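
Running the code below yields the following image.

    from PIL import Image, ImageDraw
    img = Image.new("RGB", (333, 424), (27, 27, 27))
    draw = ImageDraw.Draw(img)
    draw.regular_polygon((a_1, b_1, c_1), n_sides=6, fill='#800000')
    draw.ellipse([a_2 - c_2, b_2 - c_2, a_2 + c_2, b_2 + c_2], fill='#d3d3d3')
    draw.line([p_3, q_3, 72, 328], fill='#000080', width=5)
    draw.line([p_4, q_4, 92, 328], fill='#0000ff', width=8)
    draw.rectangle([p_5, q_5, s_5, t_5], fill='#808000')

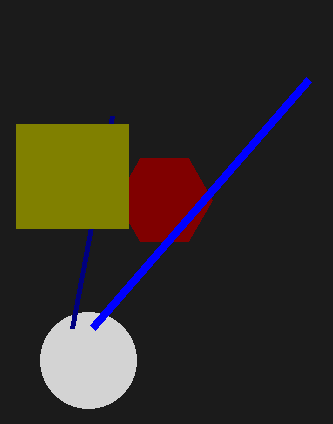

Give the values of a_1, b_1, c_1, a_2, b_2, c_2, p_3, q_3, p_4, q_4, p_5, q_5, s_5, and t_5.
a_1 = 164
b_1 = 200
c_1 = 48
a_2 = 88
b_2 = 360
c_2 = 48
p_3 = 112
q_3 = 116
p_4 = 308
q_4 = 80
p_5 = 16
q_5 = 124
s_5 = 128
t_5 = 228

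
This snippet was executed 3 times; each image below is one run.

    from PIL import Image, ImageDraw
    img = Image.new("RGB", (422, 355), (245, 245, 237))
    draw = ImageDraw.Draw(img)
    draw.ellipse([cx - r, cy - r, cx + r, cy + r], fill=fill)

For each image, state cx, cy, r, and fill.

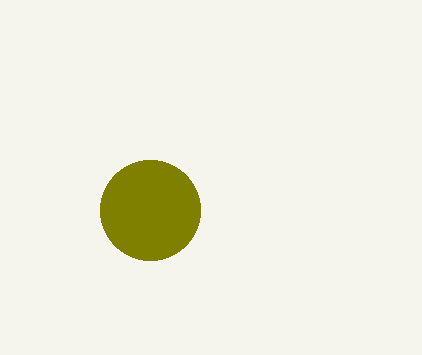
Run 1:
cx = 150, cy = 210, r = 50, fill = 'olive'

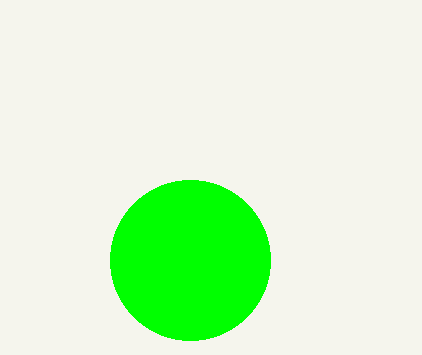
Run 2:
cx = 190; cy = 260; r = 80; fill = 'lime'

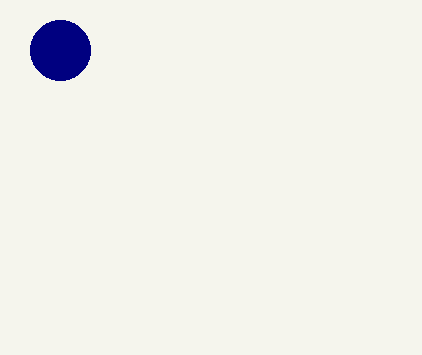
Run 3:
cx = 60, cy = 50, r = 30, fill = 'navy'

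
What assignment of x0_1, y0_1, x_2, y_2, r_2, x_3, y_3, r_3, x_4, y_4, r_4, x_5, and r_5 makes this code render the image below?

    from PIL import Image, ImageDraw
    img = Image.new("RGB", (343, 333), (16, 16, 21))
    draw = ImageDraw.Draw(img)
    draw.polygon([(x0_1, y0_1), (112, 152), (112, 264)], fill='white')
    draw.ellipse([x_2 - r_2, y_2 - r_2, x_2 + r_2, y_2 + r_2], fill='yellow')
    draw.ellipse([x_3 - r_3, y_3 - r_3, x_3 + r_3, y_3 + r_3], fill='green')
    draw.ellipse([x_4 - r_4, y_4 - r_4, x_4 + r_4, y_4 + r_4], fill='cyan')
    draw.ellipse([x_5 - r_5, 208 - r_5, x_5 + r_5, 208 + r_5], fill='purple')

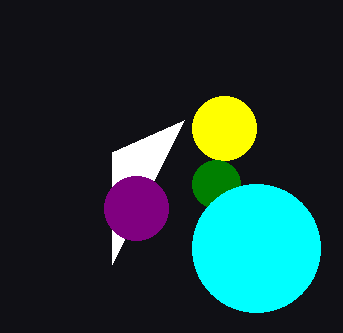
x0_1 = 184, y0_1 = 120, x_2 = 224, y_2 = 128, r_2 = 32, x_3 = 216, y_3 = 184, r_3 = 24, x_4 = 256, y_4 = 248, r_4 = 64, x_5 = 136, r_5 = 32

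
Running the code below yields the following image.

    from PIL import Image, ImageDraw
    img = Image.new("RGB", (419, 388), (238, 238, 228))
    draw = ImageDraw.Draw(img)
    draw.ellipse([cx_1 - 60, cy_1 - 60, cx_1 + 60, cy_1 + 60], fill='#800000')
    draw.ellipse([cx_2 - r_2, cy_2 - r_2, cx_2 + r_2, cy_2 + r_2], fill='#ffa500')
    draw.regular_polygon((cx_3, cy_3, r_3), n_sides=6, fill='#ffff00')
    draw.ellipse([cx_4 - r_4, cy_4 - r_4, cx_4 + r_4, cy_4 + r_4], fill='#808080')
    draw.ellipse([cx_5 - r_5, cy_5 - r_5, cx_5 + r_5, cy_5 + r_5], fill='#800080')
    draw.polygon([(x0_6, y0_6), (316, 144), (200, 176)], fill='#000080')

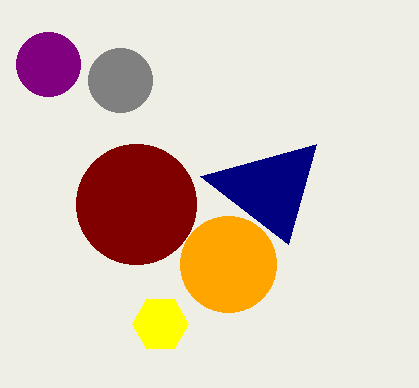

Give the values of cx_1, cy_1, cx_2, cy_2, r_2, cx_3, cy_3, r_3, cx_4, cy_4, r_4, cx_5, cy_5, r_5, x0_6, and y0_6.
cx_1 = 136; cy_1 = 204; cx_2 = 228; cy_2 = 264; r_2 = 48; cx_3 = 160; cy_3 = 324; r_3 = 28; cx_4 = 120; cy_4 = 80; r_4 = 32; cx_5 = 48; cy_5 = 64; r_5 = 32; x0_6 = 288; y0_6 = 244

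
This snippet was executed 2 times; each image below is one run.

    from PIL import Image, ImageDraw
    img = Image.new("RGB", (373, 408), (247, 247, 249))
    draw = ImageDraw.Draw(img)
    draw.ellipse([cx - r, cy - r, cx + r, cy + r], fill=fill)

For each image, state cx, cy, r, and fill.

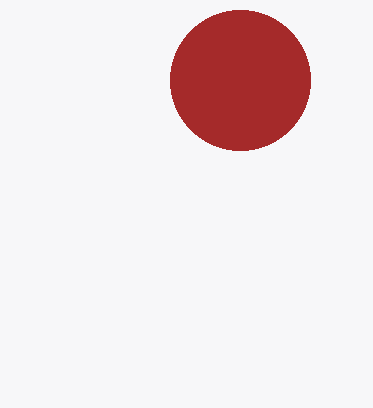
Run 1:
cx = 240
cy = 80
r = 70
fill = 'brown'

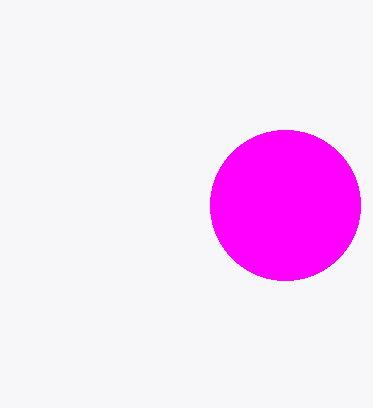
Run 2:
cx = 285; cy = 205; r = 75; fill = 'magenta'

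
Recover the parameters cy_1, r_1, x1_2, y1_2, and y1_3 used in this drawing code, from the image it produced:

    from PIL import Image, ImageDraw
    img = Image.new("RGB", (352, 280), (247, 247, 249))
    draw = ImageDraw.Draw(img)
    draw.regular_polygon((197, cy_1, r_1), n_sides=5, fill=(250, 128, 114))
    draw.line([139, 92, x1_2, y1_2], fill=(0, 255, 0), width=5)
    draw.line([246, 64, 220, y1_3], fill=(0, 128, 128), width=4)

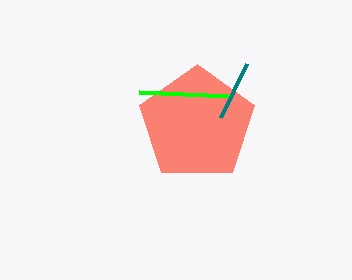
cy_1 = 124
r_1 = 60
x1_2 = 228
y1_2 = 96
y1_3 = 118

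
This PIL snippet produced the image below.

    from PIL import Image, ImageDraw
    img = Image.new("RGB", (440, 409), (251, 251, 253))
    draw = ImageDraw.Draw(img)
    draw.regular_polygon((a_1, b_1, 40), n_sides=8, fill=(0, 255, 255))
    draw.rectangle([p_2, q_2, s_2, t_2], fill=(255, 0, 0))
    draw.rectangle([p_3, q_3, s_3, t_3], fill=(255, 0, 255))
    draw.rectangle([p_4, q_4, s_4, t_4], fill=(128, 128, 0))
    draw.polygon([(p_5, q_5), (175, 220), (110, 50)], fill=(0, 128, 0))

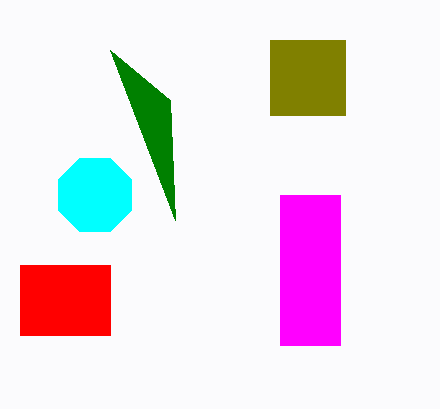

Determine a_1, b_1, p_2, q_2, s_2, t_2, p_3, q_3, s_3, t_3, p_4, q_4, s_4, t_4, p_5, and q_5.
a_1 = 95; b_1 = 195; p_2 = 20; q_2 = 265; s_2 = 110; t_2 = 335; p_3 = 280; q_3 = 195; s_3 = 340; t_3 = 345; p_4 = 270; q_4 = 40; s_4 = 345; t_4 = 115; p_5 = 170; q_5 = 100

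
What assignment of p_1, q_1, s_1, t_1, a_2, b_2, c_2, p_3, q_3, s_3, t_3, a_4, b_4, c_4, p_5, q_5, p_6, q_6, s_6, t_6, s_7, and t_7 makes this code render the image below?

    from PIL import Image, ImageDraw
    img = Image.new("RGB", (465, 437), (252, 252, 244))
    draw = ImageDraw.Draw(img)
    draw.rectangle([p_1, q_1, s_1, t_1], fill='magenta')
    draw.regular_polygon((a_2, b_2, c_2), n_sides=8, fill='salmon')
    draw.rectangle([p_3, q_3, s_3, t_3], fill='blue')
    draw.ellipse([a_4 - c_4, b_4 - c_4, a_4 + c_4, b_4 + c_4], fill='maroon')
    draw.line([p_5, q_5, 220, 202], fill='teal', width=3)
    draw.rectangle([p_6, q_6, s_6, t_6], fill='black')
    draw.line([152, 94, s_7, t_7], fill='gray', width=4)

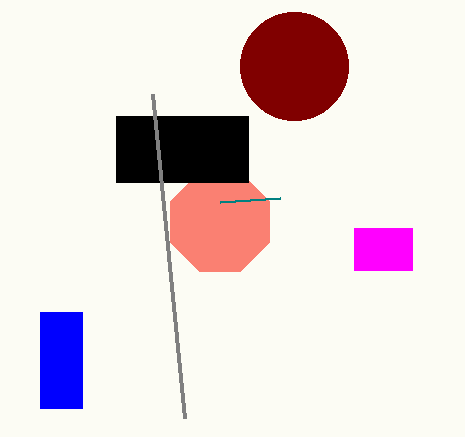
p_1 = 354, q_1 = 228, s_1 = 412, t_1 = 270, a_2 = 220, b_2 = 222, c_2 = 54, p_3 = 40, q_3 = 312, s_3 = 82, t_3 = 408, a_4 = 294, b_4 = 66, c_4 = 54, p_5 = 280, q_5 = 198, p_6 = 116, q_6 = 116, s_6 = 248, t_6 = 182, s_7 = 184, t_7 = 418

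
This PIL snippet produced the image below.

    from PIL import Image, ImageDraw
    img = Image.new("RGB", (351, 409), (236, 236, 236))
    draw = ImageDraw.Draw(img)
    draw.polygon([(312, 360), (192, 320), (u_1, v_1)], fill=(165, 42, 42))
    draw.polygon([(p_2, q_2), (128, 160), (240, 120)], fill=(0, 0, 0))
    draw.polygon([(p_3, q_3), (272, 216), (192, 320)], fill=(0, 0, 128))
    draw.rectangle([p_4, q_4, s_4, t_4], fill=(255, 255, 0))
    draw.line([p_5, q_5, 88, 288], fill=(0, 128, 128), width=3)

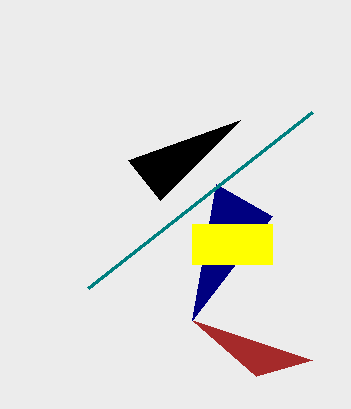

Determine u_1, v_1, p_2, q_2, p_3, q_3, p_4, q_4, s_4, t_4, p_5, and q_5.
u_1 = 256; v_1 = 376; p_2 = 160; q_2 = 200; p_3 = 216; q_3 = 184; p_4 = 192; q_4 = 224; s_4 = 272; t_4 = 264; p_5 = 312; q_5 = 112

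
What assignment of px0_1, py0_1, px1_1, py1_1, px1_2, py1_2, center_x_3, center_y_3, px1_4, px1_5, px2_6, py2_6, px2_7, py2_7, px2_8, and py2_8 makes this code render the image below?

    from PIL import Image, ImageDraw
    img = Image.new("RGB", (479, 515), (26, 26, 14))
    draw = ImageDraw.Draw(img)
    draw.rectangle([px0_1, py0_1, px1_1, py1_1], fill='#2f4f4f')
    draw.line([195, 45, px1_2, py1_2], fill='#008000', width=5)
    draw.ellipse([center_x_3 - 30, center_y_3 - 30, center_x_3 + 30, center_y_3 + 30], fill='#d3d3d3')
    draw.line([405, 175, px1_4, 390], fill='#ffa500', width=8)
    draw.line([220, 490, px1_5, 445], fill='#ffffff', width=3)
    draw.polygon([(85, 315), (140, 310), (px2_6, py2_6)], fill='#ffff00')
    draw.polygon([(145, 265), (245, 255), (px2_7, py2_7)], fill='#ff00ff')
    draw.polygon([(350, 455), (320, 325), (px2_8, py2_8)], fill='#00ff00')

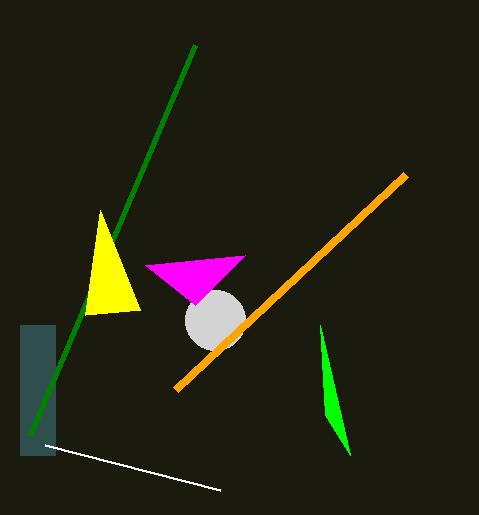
px0_1 = 20, py0_1 = 325, px1_1 = 55, py1_1 = 455, px1_2 = 30, py1_2 = 435, center_x_3 = 215, center_y_3 = 320, px1_4 = 175, px1_5 = 45, px2_6 = 100, py2_6 = 210, px2_7 = 195, py2_7 = 305, px2_8 = 325, py2_8 = 415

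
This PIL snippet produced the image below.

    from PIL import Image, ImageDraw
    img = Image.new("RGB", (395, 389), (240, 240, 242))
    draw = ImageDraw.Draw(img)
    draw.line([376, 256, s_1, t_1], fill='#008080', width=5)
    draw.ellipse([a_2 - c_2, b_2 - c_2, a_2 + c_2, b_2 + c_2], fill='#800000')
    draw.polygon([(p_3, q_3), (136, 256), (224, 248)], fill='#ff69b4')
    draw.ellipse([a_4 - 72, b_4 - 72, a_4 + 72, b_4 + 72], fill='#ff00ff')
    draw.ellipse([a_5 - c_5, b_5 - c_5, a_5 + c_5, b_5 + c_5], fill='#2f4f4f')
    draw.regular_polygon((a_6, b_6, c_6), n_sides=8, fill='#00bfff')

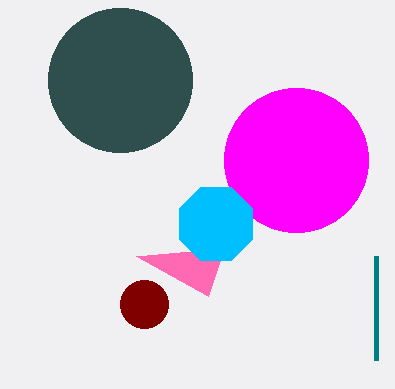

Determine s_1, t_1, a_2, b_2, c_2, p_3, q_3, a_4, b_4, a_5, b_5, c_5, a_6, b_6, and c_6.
s_1 = 376
t_1 = 360
a_2 = 144
b_2 = 304
c_2 = 24
p_3 = 208
q_3 = 296
a_4 = 296
b_4 = 160
a_5 = 120
b_5 = 80
c_5 = 72
a_6 = 216
b_6 = 224
c_6 = 40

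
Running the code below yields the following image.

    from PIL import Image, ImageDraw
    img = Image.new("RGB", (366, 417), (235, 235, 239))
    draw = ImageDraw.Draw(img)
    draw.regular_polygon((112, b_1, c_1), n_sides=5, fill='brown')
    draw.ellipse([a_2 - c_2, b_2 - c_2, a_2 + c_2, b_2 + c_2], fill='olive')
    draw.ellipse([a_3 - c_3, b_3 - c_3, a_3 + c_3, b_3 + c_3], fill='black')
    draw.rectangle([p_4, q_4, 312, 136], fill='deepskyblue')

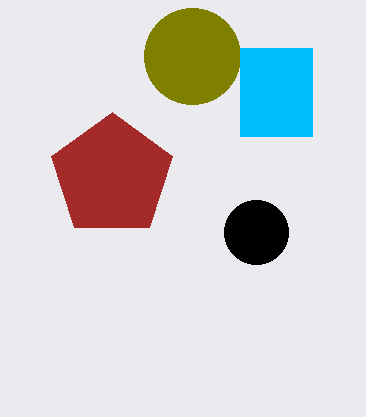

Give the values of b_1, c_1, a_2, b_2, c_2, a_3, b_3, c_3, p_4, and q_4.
b_1 = 176; c_1 = 64; a_2 = 192; b_2 = 56; c_2 = 48; a_3 = 256; b_3 = 232; c_3 = 32; p_4 = 240; q_4 = 48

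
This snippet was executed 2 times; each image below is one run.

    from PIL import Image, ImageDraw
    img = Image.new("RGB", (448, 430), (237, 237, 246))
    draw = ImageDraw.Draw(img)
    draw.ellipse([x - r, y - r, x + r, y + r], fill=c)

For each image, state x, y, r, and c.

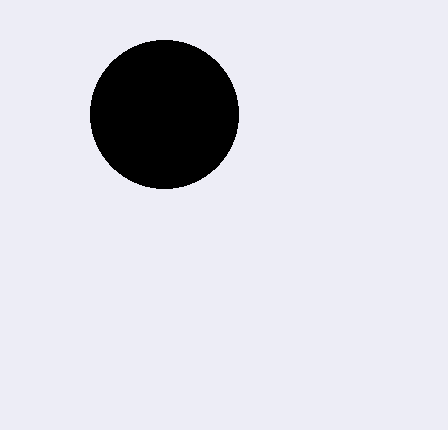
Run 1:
x = 164, y = 114, r = 74, c = 'black'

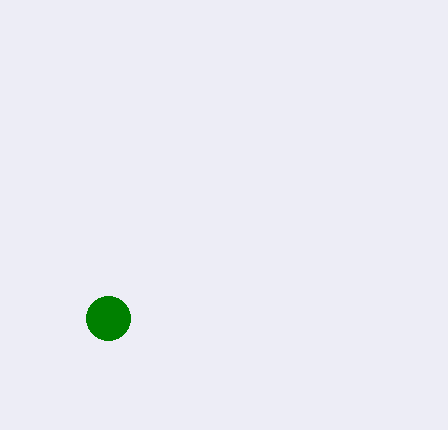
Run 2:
x = 108
y = 318
r = 22
c = 'green'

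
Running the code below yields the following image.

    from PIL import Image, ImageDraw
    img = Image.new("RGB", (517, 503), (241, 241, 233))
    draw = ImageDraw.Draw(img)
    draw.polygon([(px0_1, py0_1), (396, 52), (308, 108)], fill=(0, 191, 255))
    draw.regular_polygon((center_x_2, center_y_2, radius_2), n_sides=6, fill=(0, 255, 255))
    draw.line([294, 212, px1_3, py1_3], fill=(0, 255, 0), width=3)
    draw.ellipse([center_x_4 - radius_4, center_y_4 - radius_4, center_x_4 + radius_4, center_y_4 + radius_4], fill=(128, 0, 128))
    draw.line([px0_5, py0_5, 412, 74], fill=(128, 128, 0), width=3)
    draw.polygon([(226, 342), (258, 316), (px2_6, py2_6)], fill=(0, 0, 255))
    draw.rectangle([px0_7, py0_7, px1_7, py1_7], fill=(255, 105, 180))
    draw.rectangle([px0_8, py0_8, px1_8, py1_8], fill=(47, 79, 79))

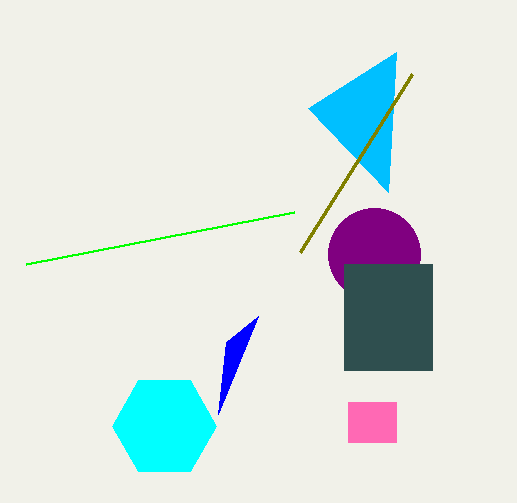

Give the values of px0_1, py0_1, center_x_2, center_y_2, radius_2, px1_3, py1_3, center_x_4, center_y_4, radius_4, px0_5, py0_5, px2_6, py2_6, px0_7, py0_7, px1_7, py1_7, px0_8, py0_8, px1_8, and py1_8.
px0_1 = 388; py0_1 = 192; center_x_2 = 164; center_y_2 = 426; radius_2 = 52; px1_3 = 26; py1_3 = 264; center_x_4 = 374; center_y_4 = 254; radius_4 = 46; px0_5 = 300; py0_5 = 252; px2_6 = 218; py2_6 = 414; px0_7 = 348; py0_7 = 402; px1_7 = 396; py1_7 = 442; px0_8 = 344; py0_8 = 264; px1_8 = 432; py1_8 = 370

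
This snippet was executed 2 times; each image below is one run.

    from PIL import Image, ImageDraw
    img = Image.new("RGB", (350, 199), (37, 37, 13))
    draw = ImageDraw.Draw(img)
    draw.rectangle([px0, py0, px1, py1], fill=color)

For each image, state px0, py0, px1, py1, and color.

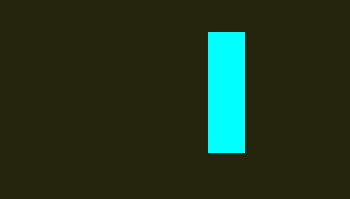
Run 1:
px0 = 208
py0 = 32
px1 = 244
py1 = 152
color = 'cyan'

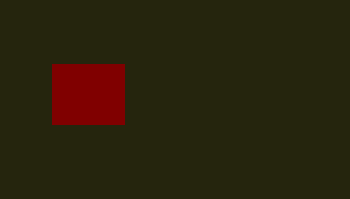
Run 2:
px0 = 52
py0 = 64
px1 = 124
py1 = 124
color = 'maroon'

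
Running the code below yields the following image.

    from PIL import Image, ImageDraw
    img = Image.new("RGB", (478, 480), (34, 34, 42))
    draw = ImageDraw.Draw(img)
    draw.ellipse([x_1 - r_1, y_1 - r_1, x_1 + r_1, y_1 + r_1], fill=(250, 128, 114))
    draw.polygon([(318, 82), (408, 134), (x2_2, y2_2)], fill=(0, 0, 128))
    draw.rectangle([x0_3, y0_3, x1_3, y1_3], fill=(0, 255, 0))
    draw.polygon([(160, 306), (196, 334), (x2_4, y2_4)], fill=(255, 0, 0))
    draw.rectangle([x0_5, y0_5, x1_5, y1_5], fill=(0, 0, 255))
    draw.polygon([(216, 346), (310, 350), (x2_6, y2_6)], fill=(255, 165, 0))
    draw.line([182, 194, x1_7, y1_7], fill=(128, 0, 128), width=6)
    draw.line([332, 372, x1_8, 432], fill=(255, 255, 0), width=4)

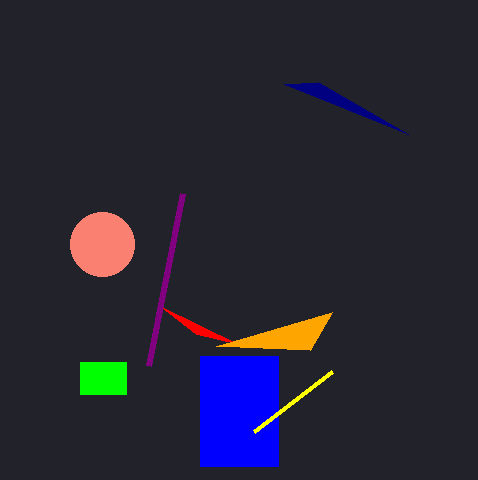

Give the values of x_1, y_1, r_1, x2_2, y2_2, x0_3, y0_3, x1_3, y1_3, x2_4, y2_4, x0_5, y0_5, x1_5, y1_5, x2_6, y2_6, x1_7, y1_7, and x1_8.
x_1 = 102, y_1 = 244, r_1 = 32, x2_2 = 284, y2_2 = 84, x0_3 = 80, y0_3 = 362, x1_3 = 126, y1_3 = 394, x2_4 = 238, y2_4 = 344, x0_5 = 200, y0_5 = 356, x1_5 = 278, y1_5 = 466, x2_6 = 332, y2_6 = 312, x1_7 = 148, y1_7 = 366, x1_8 = 254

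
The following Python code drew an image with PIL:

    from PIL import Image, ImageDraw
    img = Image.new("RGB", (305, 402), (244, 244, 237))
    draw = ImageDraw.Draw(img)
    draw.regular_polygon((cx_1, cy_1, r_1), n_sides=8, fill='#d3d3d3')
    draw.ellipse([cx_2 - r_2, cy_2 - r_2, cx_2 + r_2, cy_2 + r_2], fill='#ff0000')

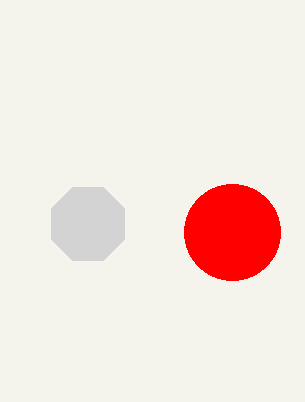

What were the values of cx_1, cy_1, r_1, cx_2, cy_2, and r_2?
cx_1 = 88, cy_1 = 224, r_1 = 40, cx_2 = 232, cy_2 = 232, r_2 = 48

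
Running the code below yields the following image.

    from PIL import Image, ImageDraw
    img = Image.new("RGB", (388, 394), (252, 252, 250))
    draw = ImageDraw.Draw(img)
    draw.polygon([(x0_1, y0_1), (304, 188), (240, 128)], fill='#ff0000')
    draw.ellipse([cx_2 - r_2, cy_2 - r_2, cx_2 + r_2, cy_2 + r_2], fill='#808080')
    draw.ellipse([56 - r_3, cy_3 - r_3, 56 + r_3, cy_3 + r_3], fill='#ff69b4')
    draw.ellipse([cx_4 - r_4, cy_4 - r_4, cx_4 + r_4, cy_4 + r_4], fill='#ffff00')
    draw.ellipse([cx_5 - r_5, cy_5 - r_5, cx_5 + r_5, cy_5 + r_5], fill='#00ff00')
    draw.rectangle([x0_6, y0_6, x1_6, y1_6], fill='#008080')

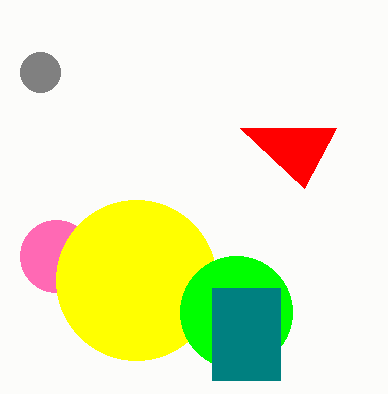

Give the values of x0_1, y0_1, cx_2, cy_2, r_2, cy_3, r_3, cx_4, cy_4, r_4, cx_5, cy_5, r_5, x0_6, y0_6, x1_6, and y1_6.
x0_1 = 336, y0_1 = 128, cx_2 = 40, cy_2 = 72, r_2 = 20, cy_3 = 256, r_3 = 36, cx_4 = 136, cy_4 = 280, r_4 = 80, cx_5 = 236, cy_5 = 312, r_5 = 56, x0_6 = 212, y0_6 = 288, x1_6 = 280, y1_6 = 380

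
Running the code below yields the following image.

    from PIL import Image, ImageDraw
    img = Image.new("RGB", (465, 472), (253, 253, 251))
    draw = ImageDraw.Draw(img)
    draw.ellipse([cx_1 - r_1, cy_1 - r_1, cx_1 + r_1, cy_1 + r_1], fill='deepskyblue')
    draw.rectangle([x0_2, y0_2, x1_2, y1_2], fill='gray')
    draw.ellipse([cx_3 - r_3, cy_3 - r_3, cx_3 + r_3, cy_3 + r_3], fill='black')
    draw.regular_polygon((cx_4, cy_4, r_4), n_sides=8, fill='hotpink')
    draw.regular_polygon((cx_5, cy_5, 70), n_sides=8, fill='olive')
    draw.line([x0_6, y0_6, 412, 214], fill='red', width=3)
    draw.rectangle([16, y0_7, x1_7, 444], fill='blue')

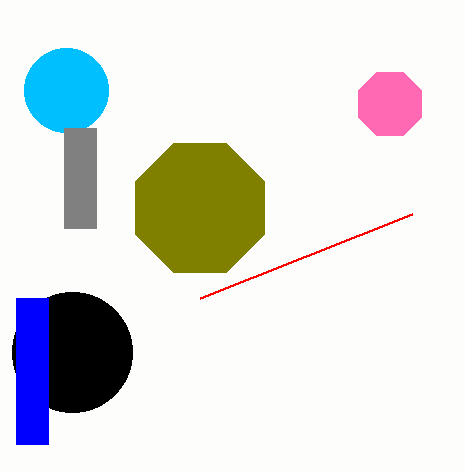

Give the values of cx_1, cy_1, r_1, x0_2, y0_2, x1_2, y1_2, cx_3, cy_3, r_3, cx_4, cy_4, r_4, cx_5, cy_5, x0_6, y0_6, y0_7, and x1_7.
cx_1 = 66, cy_1 = 90, r_1 = 42, x0_2 = 64, y0_2 = 128, x1_2 = 96, y1_2 = 228, cx_3 = 72, cy_3 = 352, r_3 = 60, cx_4 = 390, cy_4 = 104, r_4 = 34, cx_5 = 200, cy_5 = 208, x0_6 = 200, y0_6 = 298, y0_7 = 298, x1_7 = 48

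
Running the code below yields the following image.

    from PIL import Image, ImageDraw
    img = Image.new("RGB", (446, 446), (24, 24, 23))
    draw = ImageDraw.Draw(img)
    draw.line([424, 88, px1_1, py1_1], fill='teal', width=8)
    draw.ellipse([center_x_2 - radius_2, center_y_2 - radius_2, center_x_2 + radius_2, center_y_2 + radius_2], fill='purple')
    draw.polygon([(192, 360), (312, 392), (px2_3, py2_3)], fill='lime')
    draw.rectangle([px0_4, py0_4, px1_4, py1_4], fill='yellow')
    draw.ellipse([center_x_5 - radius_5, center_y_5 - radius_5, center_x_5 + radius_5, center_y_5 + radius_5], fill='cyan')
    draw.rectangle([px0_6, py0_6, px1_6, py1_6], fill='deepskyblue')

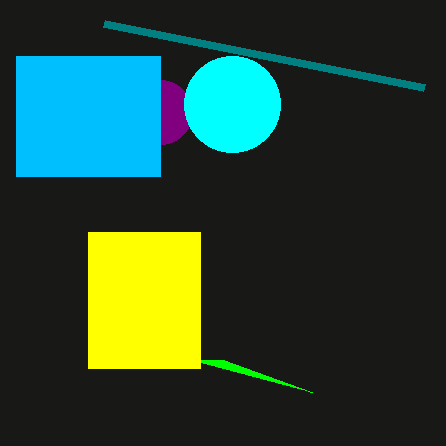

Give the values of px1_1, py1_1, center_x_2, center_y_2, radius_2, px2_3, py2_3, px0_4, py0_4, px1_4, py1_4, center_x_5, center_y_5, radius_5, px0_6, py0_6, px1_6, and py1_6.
px1_1 = 104; py1_1 = 24; center_x_2 = 160; center_y_2 = 112; radius_2 = 32; px2_3 = 224; py2_3 = 360; px0_4 = 88; py0_4 = 232; px1_4 = 200; py1_4 = 368; center_x_5 = 232; center_y_5 = 104; radius_5 = 48; px0_6 = 16; py0_6 = 56; px1_6 = 160; py1_6 = 176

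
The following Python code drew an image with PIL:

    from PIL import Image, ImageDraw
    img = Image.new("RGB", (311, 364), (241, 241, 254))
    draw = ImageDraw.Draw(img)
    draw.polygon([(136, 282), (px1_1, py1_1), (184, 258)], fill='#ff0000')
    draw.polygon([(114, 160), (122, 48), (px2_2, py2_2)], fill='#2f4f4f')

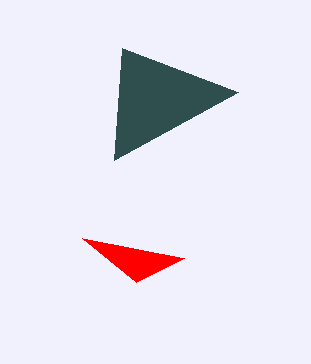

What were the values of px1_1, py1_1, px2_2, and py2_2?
px1_1 = 82, py1_1 = 238, px2_2 = 238, py2_2 = 92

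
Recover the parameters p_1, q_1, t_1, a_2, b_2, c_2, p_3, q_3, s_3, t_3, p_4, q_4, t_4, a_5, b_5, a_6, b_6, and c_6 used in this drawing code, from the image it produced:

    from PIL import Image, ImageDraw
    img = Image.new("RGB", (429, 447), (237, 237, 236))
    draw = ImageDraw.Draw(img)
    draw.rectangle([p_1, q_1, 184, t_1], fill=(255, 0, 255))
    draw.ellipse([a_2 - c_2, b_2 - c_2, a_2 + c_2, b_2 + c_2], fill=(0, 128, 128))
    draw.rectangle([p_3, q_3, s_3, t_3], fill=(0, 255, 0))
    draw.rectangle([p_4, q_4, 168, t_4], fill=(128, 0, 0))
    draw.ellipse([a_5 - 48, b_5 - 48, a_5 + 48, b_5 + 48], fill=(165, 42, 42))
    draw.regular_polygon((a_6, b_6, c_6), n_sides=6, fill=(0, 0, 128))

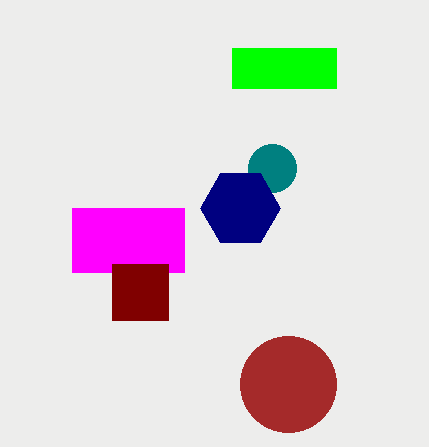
p_1 = 72; q_1 = 208; t_1 = 272; a_2 = 272; b_2 = 168; c_2 = 24; p_3 = 232; q_3 = 48; s_3 = 336; t_3 = 88; p_4 = 112; q_4 = 264; t_4 = 320; a_5 = 288; b_5 = 384; a_6 = 240; b_6 = 208; c_6 = 40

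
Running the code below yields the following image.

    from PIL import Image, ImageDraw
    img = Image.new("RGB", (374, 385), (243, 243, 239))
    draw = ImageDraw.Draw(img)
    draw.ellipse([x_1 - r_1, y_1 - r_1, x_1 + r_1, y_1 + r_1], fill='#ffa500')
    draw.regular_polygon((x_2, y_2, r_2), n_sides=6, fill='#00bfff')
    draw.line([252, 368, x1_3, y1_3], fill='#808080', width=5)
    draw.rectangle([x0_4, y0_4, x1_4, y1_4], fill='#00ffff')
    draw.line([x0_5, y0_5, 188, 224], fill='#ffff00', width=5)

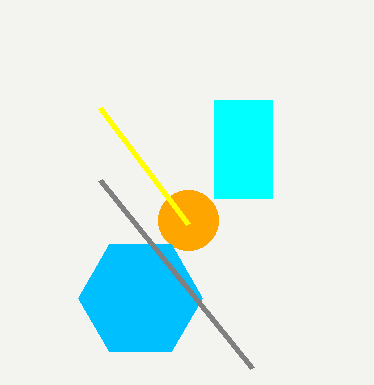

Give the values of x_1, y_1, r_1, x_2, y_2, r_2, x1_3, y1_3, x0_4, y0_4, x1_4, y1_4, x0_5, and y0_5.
x_1 = 188
y_1 = 220
r_1 = 30
x_2 = 140
y_2 = 298
r_2 = 62
x1_3 = 100
y1_3 = 180
x0_4 = 214
y0_4 = 100
x1_4 = 272
y1_4 = 198
x0_5 = 100
y0_5 = 108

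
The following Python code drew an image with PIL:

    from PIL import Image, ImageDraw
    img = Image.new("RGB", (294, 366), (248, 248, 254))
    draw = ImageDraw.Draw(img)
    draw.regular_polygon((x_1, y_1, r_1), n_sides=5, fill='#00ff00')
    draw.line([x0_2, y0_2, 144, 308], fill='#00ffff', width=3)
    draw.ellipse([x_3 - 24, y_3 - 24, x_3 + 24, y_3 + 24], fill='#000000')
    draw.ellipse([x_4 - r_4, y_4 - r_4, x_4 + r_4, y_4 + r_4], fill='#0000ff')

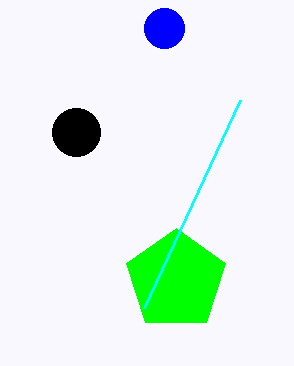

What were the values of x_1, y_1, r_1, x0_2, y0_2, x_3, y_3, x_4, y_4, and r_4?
x_1 = 176, y_1 = 280, r_1 = 52, x0_2 = 240, y0_2 = 100, x_3 = 76, y_3 = 132, x_4 = 164, y_4 = 28, r_4 = 20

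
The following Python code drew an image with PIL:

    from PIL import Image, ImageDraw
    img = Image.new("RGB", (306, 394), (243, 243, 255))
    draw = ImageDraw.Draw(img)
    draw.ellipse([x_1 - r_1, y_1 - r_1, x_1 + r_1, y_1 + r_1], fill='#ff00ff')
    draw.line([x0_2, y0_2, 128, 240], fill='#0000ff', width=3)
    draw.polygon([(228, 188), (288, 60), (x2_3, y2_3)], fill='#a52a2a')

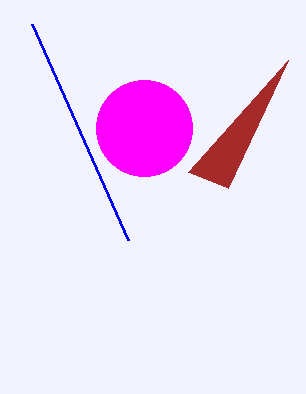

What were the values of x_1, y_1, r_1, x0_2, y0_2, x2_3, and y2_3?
x_1 = 144, y_1 = 128, r_1 = 48, x0_2 = 32, y0_2 = 24, x2_3 = 188, y2_3 = 172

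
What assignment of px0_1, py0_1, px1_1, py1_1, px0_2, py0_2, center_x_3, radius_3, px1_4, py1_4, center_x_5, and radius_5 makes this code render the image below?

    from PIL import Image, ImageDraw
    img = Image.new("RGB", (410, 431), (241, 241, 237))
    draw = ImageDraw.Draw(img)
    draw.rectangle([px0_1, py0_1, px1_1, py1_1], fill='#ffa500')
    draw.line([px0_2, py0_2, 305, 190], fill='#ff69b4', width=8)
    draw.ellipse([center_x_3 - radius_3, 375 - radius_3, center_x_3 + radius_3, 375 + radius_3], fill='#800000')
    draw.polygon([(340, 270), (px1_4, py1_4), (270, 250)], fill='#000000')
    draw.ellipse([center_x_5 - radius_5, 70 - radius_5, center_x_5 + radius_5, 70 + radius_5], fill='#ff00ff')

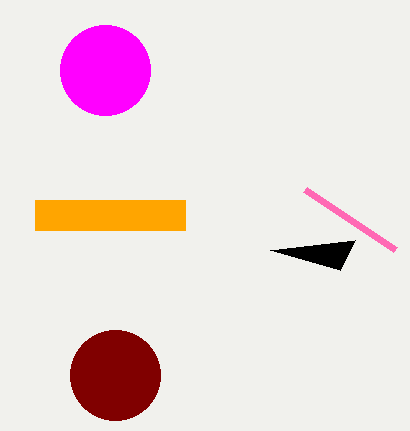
px0_1 = 35
py0_1 = 200
px1_1 = 185
py1_1 = 230
px0_2 = 395
py0_2 = 250
center_x_3 = 115
radius_3 = 45
px1_4 = 355
py1_4 = 240
center_x_5 = 105
radius_5 = 45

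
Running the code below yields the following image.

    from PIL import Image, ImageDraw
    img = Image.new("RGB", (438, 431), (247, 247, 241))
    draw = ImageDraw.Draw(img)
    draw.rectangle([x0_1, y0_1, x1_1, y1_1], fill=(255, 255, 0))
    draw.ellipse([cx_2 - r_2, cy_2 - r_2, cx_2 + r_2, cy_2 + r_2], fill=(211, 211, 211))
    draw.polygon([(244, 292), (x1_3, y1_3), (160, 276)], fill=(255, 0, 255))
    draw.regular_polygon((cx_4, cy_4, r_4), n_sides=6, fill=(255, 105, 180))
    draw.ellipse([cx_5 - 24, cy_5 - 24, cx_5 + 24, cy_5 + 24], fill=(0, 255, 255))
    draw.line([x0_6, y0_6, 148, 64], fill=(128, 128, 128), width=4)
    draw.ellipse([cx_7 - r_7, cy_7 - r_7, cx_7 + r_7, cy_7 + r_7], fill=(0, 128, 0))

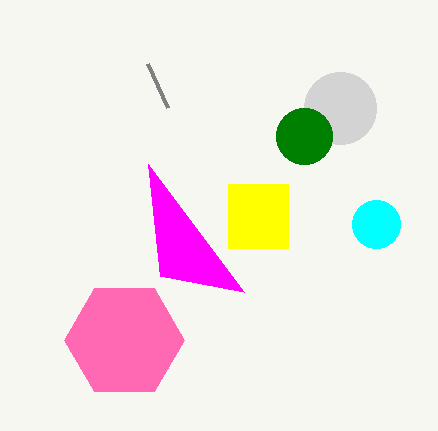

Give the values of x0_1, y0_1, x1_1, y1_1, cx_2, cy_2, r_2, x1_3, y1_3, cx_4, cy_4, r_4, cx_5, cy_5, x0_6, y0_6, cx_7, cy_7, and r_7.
x0_1 = 228; y0_1 = 184; x1_1 = 288; y1_1 = 248; cx_2 = 340; cy_2 = 108; r_2 = 36; x1_3 = 148; y1_3 = 164; cx_4 = 124; cy_4 = 340; r_4 = 60; cx_5 = 376; cy_5 = 224; x0_6 = 168; y0_6 = 108; cx_7 = 304; cy_7 = 136; r_7 = 28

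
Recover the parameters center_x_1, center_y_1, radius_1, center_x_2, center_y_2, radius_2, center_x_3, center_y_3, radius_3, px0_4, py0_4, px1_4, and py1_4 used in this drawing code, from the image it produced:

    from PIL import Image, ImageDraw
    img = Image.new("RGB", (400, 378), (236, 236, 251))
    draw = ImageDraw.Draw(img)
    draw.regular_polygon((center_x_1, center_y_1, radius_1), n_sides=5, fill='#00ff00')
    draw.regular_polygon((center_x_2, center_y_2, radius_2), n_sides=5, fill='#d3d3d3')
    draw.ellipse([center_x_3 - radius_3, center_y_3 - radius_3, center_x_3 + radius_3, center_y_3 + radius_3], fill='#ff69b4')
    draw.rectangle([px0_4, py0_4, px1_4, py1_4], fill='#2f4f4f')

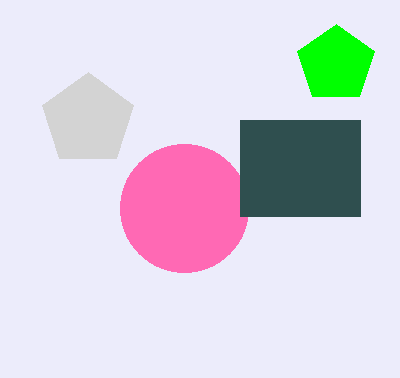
center_x_1 = 336
center_y_1 = 64
radius_1 = 40
center_x_2 = 88
center_y_2 = 120
radius_2 = 48
center_x_3 = 184
center_y_3 = 208
radius_3 = 64
px0_4 = 240
py0_4 = 120
px1_4 = 360
py1_4 = 216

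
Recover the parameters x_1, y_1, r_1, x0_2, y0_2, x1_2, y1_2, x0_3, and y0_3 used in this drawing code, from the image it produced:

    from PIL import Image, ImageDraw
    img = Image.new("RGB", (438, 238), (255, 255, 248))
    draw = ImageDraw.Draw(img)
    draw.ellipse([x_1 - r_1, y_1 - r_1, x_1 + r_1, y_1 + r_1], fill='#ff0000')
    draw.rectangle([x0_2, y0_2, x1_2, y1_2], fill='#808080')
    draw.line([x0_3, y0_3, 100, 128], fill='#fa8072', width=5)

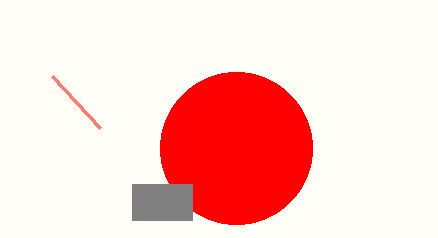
x_1 = 236
y_1 = 148
r_1 = 76
x0_2 = 132
y0_2 = 184
x1_2 = 192
y1_2 = 220
x0_3 = 52
y0_3 = 76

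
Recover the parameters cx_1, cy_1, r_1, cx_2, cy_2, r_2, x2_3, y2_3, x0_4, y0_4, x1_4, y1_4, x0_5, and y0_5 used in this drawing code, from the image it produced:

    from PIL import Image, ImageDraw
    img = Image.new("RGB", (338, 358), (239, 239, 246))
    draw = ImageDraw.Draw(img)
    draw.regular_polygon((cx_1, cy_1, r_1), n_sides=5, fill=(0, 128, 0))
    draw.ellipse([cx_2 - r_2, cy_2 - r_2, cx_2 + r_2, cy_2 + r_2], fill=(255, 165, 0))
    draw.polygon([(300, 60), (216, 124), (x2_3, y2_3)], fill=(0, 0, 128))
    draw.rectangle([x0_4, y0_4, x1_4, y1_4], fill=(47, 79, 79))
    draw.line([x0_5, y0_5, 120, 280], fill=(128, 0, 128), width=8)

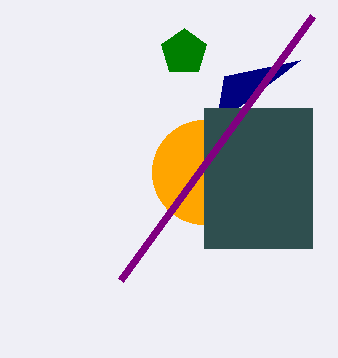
cx_1 = 184, cy_1 = 52, r_1 = 24, cx_2 = 204, cy_2 = 172, r_2 = 52, x2_3 = 224, y2_3 = 76, x0_4 = 204, y0_4 = 108, x1_4 = 312, y1_4 = 248, x0_5 = 312, y0_5 = 16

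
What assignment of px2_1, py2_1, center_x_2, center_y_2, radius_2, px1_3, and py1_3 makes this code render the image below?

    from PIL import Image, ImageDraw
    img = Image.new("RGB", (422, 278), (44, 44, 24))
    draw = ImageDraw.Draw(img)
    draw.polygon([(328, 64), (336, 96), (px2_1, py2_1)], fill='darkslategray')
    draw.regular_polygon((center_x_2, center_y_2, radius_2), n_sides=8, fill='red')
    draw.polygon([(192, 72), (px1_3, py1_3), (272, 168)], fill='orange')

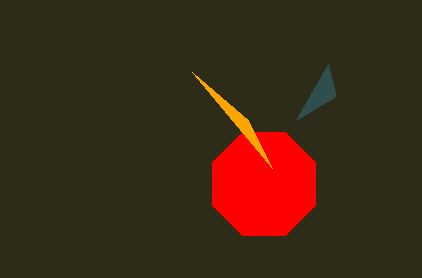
px2_1 = 296, py2_1 = 120, center_x_2 = 264, center_y_2 = 184, radius_2 = 56, px1_3 = 248, py1_3 = 120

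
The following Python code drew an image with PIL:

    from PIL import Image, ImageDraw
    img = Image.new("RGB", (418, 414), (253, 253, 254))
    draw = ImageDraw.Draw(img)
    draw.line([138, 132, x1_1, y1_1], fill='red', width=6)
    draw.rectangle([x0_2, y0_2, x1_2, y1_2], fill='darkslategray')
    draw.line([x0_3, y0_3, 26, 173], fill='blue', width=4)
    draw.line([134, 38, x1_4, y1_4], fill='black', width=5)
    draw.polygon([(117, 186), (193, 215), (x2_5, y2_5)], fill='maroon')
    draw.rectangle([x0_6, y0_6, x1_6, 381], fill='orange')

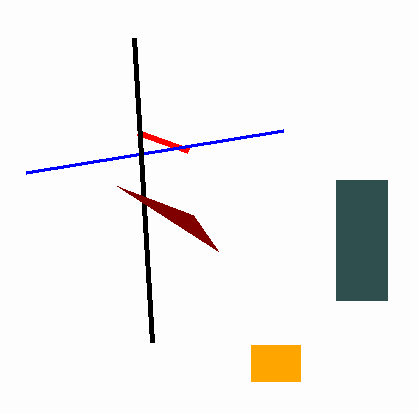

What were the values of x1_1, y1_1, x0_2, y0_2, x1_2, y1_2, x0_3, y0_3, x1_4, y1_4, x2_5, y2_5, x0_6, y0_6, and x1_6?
x1_1 = 188; y1_1 = 150; x0_2 = 336; y0_2 = 180; x1_2 = 387; y1_2 = 300; x0_3 = 283; y0_3 = 131; x1_4 = 152; y1_4 = 342; x2_5 = 218; y2_5 = 251; x0_6 = 251; y0_6 = 345; x1_6 = 300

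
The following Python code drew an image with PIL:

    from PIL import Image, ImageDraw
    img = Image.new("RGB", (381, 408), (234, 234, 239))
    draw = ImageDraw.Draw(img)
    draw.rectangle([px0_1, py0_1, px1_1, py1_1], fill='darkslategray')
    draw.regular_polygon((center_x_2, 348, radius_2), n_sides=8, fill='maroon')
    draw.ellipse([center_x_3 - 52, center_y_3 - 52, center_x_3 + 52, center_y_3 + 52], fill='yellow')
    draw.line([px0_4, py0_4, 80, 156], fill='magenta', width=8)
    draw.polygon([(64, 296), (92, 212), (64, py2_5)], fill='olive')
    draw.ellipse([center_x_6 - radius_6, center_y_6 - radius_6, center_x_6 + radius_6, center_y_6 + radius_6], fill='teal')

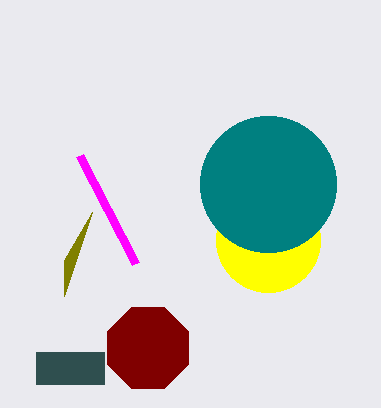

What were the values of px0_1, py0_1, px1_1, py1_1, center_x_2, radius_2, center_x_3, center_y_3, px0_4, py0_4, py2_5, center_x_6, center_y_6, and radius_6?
px0_1 = 36, py0_1 = 352, px1_1 = 104, py1_1 = 384, center_x_2 = 148, radius_2 = 44, center_x_3 = 268, center_y_3 = 240, px0_4 = 136, py0_4 = 264, py2_5 = 260, center_x_6 = 268, center_y_6 = 184, radius_6 = 68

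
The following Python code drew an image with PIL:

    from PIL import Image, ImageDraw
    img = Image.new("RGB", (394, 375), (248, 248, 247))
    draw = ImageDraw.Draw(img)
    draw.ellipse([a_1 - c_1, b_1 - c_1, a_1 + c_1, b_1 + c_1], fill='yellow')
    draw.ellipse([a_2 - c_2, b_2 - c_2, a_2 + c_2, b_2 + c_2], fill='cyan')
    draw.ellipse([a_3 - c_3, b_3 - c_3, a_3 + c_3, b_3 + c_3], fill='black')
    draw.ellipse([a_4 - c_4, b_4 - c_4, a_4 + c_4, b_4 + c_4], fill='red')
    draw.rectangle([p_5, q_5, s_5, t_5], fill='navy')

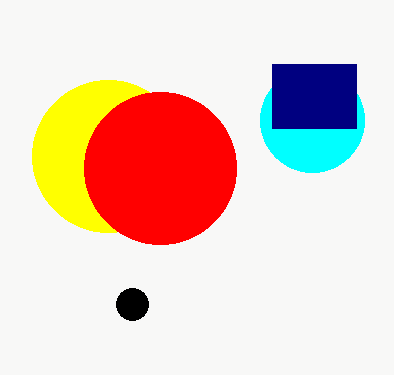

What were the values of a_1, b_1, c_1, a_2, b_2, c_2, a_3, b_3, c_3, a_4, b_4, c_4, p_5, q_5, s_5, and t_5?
a_1 = 108, b_1 = 156, c_1 = 76, a_2 = 312, b_2 = 120, c_2 = 52, a_3 = 132, b_3 = 304, c_3 = 16, a_4 = 160, b_4 = 168, c_4 = 76, p_5 = 272, q_5 = 64, s_5 = 356, t_5 = 128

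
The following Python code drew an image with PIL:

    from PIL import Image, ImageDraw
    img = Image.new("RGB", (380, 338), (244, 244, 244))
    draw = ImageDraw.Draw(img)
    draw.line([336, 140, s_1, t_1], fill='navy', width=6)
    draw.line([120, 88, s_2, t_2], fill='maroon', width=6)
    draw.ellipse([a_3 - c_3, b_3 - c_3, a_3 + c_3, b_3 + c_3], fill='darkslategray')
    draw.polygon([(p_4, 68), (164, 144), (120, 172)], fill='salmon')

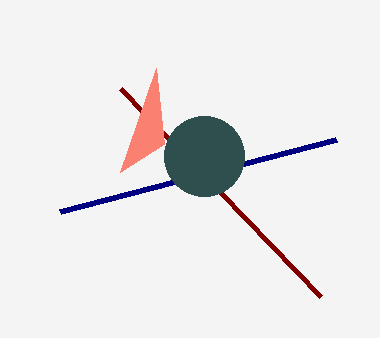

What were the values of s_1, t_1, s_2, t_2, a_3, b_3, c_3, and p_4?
s_1 = 60; t_1 = 212; s_2 = 320; t_2 = 296; a_3 = 204; b_3 = 156; c_3 = 40; p_4 = 156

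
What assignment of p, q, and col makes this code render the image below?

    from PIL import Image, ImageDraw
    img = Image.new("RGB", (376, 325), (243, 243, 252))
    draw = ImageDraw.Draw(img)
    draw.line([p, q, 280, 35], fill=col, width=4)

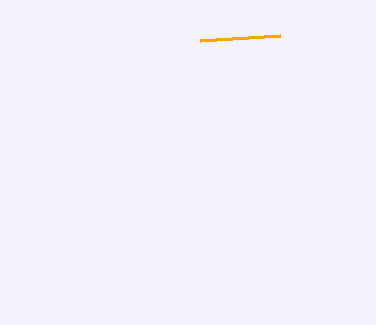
p = 200; q = 40; col = 'orange'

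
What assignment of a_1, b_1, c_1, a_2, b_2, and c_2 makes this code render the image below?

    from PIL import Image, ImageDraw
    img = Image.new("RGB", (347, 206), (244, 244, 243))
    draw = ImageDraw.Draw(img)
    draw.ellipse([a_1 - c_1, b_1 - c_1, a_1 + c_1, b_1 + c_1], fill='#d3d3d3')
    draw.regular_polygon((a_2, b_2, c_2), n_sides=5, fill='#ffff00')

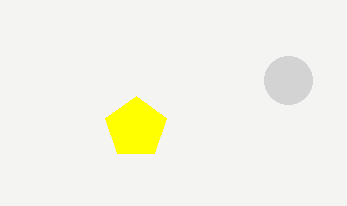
a_1 = 288, b_1 = 80, c_1 = 24, a_2 = 136, b_2 = 128, c_2 = 32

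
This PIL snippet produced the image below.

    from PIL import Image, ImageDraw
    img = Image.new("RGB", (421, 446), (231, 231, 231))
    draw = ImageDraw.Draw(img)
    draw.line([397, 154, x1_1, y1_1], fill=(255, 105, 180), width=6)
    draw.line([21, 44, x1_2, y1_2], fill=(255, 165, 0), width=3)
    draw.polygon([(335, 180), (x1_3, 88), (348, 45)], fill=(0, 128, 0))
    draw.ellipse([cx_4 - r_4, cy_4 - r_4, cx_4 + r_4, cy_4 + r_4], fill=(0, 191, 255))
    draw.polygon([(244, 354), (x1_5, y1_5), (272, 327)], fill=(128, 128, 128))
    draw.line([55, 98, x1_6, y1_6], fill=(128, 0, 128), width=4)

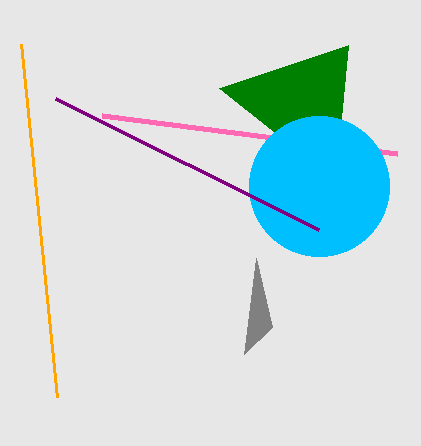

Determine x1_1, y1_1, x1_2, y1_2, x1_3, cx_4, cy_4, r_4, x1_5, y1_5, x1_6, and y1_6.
x1_1 = 102, y1_1 = 116, x1_2 = 57, y1_2 = 397, x1_3 = 219, cx_4 = 319, cy_4 = 186, r_4 = 70, x1_5 = 256, y1_5 = 258, x1_6 = 318, y1_6 = 229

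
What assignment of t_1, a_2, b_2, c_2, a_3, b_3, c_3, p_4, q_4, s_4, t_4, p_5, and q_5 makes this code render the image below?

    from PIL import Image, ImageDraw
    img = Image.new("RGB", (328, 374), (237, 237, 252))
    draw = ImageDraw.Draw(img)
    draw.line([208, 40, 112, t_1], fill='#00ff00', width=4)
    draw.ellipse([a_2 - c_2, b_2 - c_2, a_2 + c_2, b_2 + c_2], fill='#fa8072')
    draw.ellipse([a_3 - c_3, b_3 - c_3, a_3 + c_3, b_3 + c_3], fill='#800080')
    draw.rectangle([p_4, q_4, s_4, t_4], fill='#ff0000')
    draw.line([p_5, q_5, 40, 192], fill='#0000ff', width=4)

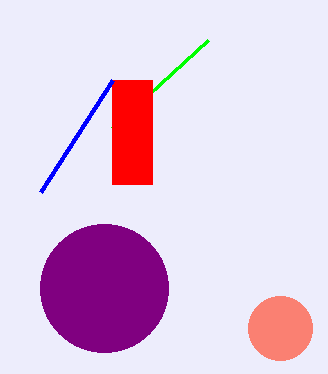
t_1 = 128
a_2 = 280
b_2 = 328
c_2 = 32
a_3 = 104
b_3 = 288
c_3 = 64
p_4 = 112
q_4 = 80
s_4 = 152
t_4 = 184
p_5 = 112
q_5 = 80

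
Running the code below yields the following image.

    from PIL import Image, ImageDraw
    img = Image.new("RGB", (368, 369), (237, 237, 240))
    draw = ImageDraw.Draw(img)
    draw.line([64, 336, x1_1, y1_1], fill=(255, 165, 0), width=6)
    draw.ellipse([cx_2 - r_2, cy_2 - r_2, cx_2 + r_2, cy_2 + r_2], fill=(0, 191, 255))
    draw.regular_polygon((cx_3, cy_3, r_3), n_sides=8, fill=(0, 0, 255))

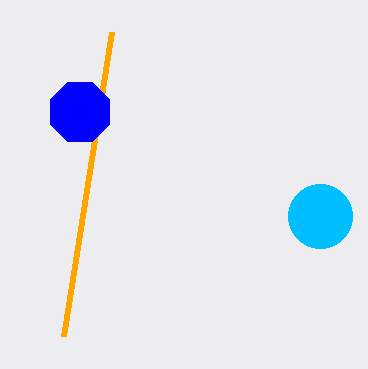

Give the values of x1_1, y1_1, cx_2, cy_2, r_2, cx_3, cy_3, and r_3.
x1_1 = 112; y1_1 = 32; cx_2 = 320; cy_2 = 216; r_2 = 32; cx_3 = 80; cy_3 = 112; r_3 = 32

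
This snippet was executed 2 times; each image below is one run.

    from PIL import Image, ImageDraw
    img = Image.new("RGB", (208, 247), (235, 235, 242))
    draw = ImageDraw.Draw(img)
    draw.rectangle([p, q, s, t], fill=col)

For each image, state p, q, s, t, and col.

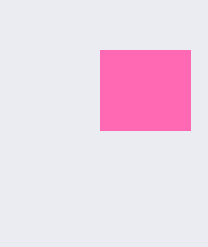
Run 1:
p = 100; q = 50; s = 190; t = 130; col = 'hotpink'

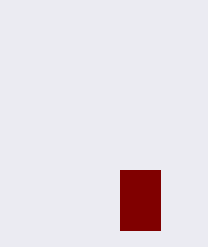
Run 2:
p = 120; q = 170; s = 160; t = 230; col = 'maroon'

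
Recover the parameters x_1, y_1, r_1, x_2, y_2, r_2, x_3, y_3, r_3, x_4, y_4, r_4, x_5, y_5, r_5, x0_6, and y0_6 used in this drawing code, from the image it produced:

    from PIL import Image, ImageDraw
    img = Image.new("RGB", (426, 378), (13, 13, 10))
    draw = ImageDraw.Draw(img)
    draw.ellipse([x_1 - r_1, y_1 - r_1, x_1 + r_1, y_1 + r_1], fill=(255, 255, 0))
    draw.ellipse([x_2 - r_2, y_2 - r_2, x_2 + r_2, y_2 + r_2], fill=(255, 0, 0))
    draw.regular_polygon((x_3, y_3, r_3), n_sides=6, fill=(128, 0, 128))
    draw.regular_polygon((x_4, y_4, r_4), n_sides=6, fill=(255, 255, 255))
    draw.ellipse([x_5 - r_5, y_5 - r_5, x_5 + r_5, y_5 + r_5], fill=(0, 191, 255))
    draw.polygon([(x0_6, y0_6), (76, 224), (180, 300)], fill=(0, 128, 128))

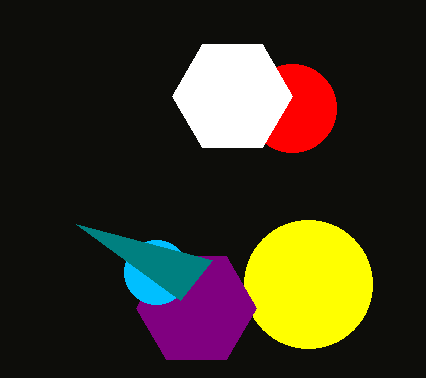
x_1 = 308; y_1 = 284; r_1 = 64; x_2 = 292; y_2 = 108; r_2 = 44; x_3 = 196; y_3 = 308; r_3 = 60; x_4 = 232; y_4 = 96; r_4 = 60; x_5 = 156; y_5 = 272; r_5 = 32; x0_6 = 212; y0_6 = 260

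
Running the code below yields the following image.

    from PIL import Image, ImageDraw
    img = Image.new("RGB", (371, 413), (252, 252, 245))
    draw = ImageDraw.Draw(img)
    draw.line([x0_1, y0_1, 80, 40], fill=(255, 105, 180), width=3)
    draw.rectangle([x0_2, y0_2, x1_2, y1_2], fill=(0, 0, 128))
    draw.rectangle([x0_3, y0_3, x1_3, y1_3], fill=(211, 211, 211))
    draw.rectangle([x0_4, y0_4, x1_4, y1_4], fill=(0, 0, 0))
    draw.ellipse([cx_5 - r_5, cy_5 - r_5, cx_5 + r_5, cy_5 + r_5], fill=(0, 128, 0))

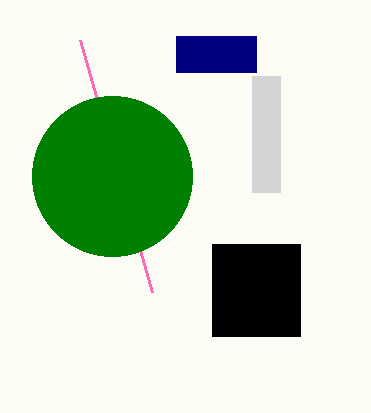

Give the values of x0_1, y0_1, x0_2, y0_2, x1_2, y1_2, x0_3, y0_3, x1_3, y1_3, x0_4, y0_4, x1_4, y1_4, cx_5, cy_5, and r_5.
x0_1 = 152; y0_1 = 292; x0_2 = 176; y0_2 = 36; x1_2 = 256; y1_2 = 72; x0_3 = 252; y0_3 = 76; x1_3 = 280; y1_3 = 192; x0_4 = 212; y0_4 = 244; x1_4 = 300; y1_4 = 336; cx_5 = 112; cy_5 = 176; r_5 = 80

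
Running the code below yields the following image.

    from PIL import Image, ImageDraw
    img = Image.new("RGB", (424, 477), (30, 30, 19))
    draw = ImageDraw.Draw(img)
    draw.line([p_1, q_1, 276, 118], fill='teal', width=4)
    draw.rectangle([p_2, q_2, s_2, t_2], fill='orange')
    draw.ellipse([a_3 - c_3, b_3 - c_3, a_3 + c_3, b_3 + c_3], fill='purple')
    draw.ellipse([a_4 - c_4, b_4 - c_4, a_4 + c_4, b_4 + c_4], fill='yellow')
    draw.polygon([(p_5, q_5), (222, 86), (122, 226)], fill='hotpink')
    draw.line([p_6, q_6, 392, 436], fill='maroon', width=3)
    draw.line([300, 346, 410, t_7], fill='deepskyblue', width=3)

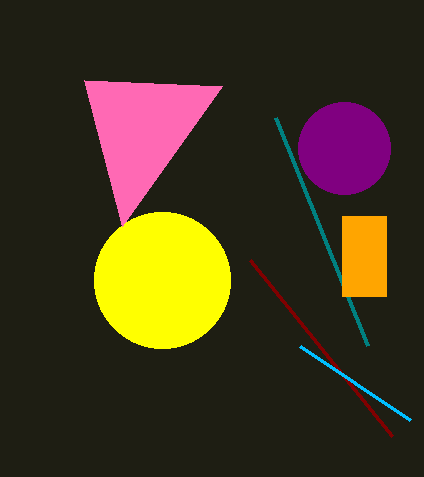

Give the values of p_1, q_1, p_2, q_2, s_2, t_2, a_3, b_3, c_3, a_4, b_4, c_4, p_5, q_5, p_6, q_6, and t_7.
p_1 = 368, q_1 = 346, p_2 = 342, q_2 = 216, s_2 = 386, t_2 = 296, a_3 = 344, b_3 = 148, c_3 = 46, a_4 = 162, b_4 = 280, c_4 = 68, p_5 = 84, q_5 = 80, p_6 = 250, q_6 = 260, t_7 = 420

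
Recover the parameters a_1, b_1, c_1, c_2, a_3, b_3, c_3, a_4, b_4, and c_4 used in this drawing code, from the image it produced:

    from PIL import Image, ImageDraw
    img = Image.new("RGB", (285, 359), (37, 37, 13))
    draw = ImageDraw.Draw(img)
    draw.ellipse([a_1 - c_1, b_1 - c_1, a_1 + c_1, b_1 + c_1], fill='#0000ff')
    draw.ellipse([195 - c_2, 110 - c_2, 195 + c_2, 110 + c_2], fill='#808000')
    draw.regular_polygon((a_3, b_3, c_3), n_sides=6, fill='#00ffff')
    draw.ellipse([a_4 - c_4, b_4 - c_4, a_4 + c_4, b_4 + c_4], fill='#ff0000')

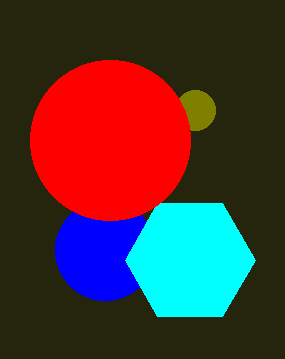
a_1 = 105, b_1 = 250, c_1 = 50, c_2 = 20, a_3 = 190, b_3 = 260, c_3 = 65, a_4 = 110, b_4 = 140, c_4 = 80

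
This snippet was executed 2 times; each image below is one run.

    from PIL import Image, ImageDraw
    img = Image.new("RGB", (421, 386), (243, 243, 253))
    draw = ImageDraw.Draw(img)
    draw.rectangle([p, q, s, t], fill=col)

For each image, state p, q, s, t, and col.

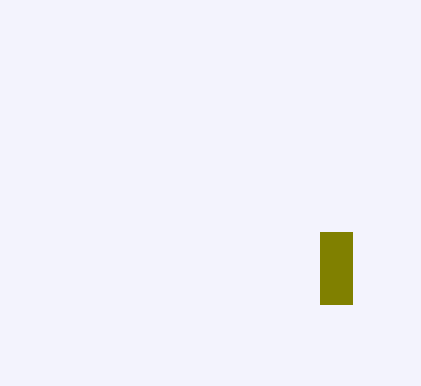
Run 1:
p = 320, q = 232, s = 352, t = 304, col = 'olive'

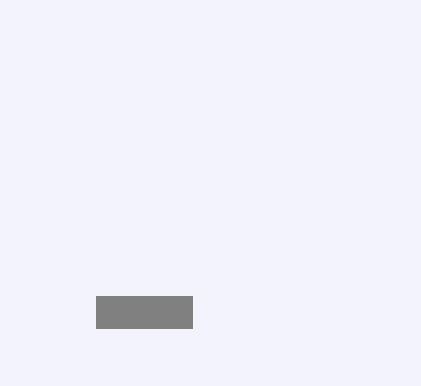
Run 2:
p = 96
q = 296
s = 192
t = 328
col = 'gray'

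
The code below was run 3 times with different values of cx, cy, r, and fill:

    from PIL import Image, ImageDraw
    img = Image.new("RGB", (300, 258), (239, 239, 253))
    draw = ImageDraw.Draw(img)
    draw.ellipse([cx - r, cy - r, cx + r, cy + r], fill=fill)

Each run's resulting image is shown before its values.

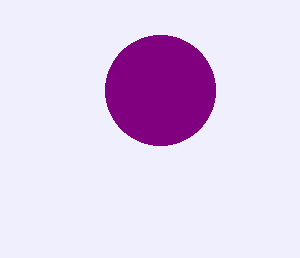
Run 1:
cx = 160
cy = 90
r = 55
fill = 'purple'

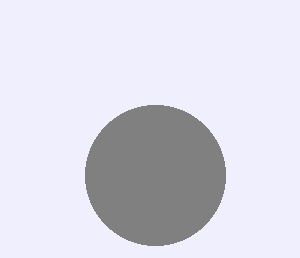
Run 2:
cx = 155, cy = 175, r = 70, fill = 'gray'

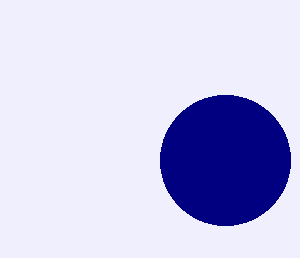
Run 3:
cx = 225
cy = 160
r = 65
fill = 'navy'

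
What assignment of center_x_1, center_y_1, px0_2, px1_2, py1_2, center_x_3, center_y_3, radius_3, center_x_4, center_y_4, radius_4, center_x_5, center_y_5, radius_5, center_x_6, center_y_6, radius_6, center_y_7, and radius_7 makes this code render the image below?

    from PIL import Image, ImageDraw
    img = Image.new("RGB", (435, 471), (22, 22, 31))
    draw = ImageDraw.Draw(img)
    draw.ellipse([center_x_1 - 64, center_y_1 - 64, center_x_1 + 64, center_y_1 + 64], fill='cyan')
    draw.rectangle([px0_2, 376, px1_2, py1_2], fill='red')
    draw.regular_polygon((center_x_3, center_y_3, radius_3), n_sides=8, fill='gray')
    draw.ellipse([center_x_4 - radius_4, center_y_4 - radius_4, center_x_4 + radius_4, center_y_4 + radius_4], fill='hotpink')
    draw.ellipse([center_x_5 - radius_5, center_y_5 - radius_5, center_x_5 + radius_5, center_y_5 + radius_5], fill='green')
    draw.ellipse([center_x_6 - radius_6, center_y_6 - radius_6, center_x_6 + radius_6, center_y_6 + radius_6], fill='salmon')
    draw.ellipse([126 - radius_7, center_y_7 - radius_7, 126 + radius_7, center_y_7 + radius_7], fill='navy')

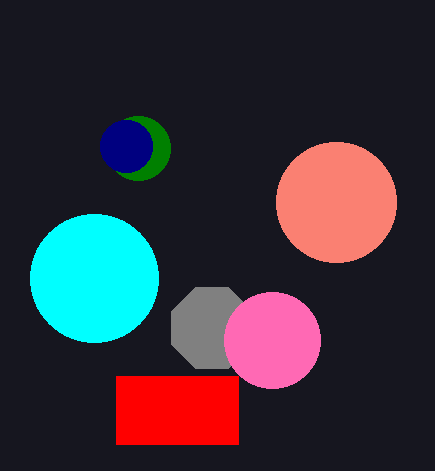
center_x_1 = 94
center_y_1 = 278
px0_2 = 116
px1_2 = 238
py1_2 = 444
center_x_3 = 212
center_y_3 = 328
radius_3 = 44
center_x_4 = 272
center_y_4 = 340
radius_4 = 48
center_x_5 = 138
center_y_5 = 148
radius_5 = 32
center_x_6 = 336
center_y_6 = 202
radius_6 = 60
center_y_7 = 146
radius_7 = 26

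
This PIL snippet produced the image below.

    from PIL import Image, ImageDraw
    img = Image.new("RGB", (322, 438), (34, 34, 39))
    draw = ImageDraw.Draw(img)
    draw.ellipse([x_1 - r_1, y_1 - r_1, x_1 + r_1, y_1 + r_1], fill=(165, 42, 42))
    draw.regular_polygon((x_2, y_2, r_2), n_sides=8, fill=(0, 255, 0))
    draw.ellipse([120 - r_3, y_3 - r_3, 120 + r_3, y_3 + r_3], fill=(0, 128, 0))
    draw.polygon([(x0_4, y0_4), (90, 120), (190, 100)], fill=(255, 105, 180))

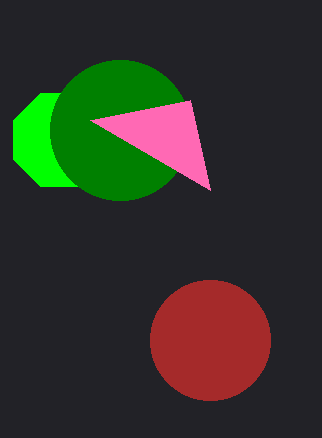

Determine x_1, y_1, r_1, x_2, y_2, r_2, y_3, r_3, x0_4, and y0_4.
x_1 = 210
y_1 = 340
r_1 = 60
x_2 = 60
y_2 = 140
r_2 = 50
y_3 = 130
r_3 = 70
x0_4 = 210
y0_4 = 190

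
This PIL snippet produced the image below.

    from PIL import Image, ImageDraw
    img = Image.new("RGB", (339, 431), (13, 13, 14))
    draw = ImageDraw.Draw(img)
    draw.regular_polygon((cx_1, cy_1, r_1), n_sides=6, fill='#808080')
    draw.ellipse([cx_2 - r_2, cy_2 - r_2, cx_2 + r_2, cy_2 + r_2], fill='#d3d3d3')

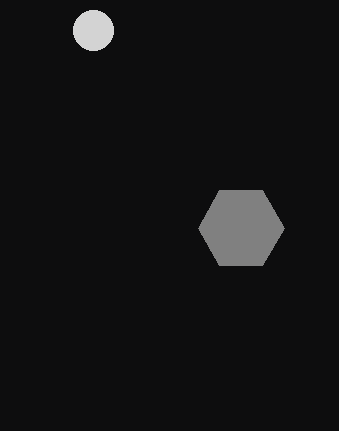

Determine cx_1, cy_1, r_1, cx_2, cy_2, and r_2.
cx_1 = 241; cy_1 = 228; r_1 = 43; cx_2 = 93; cy_2 = 30; r_2 = 20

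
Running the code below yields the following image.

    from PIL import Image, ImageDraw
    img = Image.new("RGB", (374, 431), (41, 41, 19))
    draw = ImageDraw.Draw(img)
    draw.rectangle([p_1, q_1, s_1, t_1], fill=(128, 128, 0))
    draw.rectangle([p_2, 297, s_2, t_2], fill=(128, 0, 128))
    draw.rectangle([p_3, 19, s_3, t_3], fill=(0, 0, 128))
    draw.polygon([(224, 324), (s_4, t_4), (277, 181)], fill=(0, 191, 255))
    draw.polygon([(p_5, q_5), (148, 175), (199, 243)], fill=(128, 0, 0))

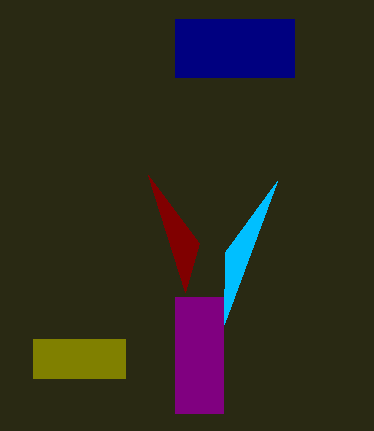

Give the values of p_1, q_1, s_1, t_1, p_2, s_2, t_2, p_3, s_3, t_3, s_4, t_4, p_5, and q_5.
p_1 = 33, q_1 = 339, s_1 = 125, t_1 = 378, p_2 = 175, s_2 = 223, t_2 = 413, p_3 = 175, s_3 = 294, t_3 = 77, s_4 = 225, t_4 = 252, p_5 = 185, q_5 = 292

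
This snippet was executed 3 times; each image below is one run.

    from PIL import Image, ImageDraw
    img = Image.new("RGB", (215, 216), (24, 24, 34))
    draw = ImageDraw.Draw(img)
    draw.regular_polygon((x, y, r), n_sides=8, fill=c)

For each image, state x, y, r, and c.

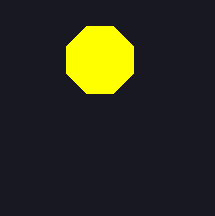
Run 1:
x = 100
y = 60
r = 36
c = 'yellow'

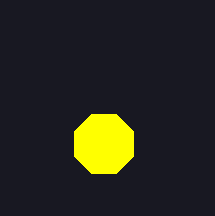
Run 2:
x = 104
y = 144
r = 32
c = 'yellow'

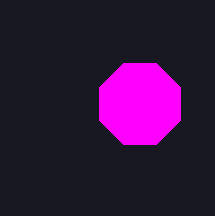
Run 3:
x = 140
y = 104
r = 44
c = 'magenta'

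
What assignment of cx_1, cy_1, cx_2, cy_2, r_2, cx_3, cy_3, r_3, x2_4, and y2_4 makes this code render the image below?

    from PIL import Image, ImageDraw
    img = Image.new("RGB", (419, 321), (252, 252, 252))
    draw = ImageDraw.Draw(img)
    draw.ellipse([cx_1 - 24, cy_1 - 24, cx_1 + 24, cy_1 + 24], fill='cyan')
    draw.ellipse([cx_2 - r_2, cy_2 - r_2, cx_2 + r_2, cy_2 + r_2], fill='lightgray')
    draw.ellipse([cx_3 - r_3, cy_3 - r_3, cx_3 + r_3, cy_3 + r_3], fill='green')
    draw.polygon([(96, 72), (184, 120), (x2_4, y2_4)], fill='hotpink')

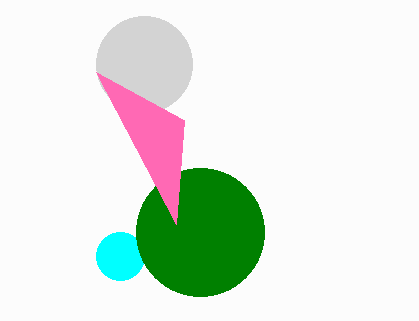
cx_1 = 120
cy_1 = 256
cx_2 = 144
cy_2 = 64
r_2 = 48
cx_3 = 200
cy_3 = 232
r_3 = 64
x2_4 = 176
y2_4 = 224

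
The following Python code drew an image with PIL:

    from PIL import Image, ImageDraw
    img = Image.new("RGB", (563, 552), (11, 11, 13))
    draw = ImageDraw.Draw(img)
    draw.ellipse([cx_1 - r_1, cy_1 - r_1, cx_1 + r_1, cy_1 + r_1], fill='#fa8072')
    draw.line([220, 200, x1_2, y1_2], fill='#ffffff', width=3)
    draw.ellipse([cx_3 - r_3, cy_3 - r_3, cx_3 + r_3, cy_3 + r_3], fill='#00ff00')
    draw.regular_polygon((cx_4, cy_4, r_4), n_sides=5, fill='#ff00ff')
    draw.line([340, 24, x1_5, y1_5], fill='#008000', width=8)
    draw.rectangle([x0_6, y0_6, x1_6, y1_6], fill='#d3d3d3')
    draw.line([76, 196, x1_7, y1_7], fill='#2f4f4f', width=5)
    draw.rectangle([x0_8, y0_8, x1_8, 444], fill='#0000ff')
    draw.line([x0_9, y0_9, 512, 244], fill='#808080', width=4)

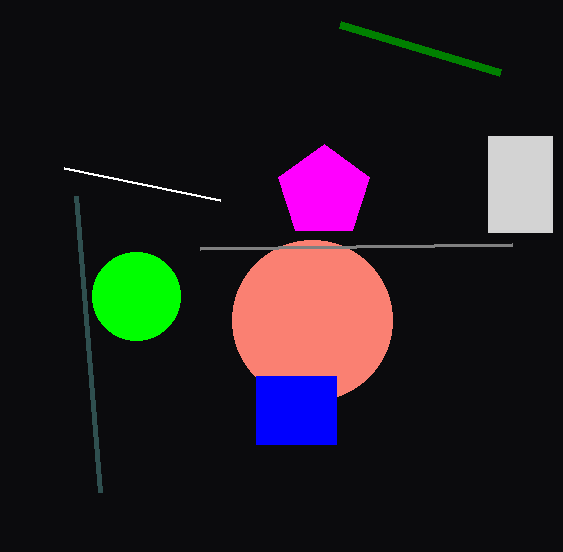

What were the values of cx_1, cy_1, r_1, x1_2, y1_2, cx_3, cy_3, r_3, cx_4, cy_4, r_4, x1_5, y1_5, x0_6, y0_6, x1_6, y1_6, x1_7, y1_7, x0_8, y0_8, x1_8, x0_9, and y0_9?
cx_1 = 312; cy_1 = 320; r_1 = 80; x1_2 = 64; y1_2 = 168; cx_3 = 136; cy_3 = 296; r_3 = 44; cx_4 = 324; cy_4 = 192; r_4 = 48; x1_5 = 500; y1_5 = 72; x0_6 = 488; y0_6 = 136; x1_6 = 552; y1_6 = 232; x1_7 = 100; y1_7 = 492; x0_8 = 256; y0_8 = 376; x1_8 = 336; x0_9 = 200; y0_9 = 248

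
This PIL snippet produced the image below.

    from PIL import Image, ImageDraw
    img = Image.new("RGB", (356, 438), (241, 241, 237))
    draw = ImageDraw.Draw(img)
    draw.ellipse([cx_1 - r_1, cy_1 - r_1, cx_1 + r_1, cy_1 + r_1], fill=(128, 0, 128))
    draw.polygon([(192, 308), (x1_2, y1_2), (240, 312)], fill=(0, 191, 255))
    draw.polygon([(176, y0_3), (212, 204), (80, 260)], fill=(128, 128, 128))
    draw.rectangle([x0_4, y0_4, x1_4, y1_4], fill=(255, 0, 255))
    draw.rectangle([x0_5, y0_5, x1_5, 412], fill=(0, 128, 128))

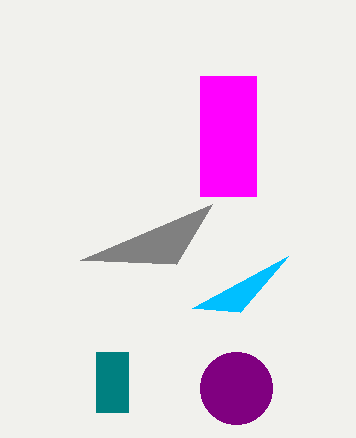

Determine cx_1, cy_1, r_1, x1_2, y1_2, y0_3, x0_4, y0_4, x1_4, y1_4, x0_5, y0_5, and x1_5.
cx_1 = 236; cy_1 = 388; r_1 = 36; x1_2 = 288; y1_2 = 256; y0_3 = 264; x0_4 = 200; y0_4 = 76; x1_4 = 256; y1_4 = 196; x0_5 = 96; y0_5 = 352; x1_5 = 128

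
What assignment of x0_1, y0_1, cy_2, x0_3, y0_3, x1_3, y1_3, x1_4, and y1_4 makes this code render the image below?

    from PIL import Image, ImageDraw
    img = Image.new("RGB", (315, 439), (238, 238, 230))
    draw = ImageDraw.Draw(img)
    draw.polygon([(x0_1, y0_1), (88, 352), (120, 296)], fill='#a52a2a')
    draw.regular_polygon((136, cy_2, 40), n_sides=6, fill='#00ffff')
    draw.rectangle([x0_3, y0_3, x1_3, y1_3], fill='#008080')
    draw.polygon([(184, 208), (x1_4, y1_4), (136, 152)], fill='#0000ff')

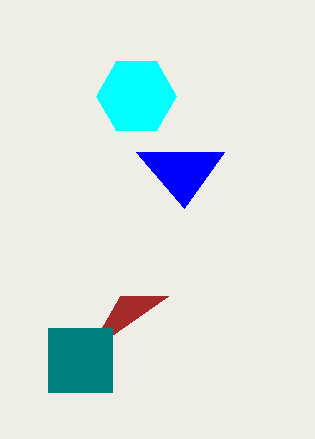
x0_1 = 168
y0_1 = 296
cy_2 = 96
x0_3 = 48
y0_3 = 328
x1_3 = 112
y1_3 = 392
x1_4 = 224
y1_4 = 152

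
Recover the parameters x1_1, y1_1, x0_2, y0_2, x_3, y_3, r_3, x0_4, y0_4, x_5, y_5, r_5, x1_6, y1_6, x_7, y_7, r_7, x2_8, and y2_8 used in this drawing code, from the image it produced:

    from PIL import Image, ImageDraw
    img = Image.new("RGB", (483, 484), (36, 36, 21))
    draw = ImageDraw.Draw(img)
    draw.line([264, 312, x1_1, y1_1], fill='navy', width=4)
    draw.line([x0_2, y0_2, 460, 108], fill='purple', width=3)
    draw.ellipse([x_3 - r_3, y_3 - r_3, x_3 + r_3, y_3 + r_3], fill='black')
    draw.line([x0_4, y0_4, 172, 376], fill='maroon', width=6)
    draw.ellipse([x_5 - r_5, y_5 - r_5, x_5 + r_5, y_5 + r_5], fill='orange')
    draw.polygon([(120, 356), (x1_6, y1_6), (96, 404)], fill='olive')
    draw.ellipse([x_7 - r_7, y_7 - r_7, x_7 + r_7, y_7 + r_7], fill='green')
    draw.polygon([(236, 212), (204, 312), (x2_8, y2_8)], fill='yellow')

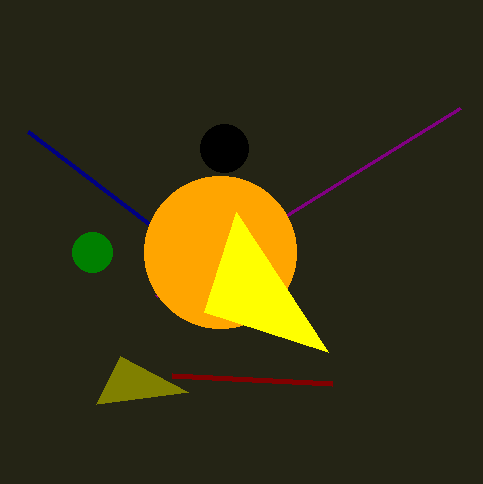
x1_1 = 28; y1_1 = 132; x0_2 = 156; y0_2 = 296; x_3 = 224; y_3 = 148; r_3 = 24; x0_4 = 332; y0_4 = 384; x_5 = 220; y_5 = 252; r_5 = 76; x1_6 = 188; y1_6 = 392; x_7 = 92; y_7 = 252; r_7 = 20; x2_8 = 328; y2_8 = 352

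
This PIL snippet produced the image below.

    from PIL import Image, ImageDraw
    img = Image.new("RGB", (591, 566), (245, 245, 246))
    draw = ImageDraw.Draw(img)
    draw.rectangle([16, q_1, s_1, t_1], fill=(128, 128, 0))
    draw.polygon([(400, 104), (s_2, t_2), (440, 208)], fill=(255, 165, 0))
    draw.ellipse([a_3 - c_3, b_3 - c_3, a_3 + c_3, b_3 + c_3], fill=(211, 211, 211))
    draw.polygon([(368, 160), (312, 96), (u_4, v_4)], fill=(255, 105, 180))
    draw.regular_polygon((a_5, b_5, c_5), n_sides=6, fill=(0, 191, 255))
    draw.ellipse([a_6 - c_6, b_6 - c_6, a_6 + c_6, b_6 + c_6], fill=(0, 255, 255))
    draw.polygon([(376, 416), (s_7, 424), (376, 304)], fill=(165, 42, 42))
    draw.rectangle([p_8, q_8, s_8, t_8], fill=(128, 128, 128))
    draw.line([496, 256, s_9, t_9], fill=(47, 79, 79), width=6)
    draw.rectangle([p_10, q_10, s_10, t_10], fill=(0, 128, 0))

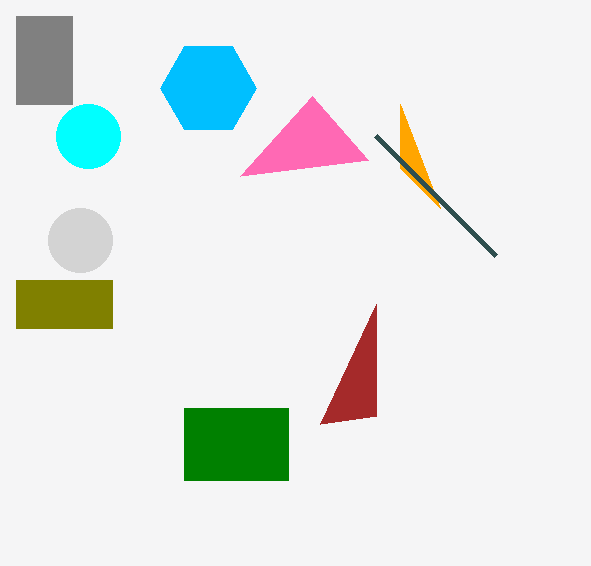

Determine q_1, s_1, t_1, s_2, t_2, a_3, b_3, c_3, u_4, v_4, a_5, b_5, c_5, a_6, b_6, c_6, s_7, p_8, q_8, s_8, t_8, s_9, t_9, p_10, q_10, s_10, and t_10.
q_1 = 280
s_1 = 112
t_1 = 328
s_2 = 400
t_2 = 168
a_3 = 80
b_3 = 240
c_3 = 32
u_4 = 240
v_4 = 176
a_5 = 208
b_5 = 88
c_5 = 48
a_6 = 88
b_6 = 136
c_6 = 32
s_7 = 320
p_8 = 16
q_8 = 16
s_8 = 72
t_8 = 104
s_9 = 376
t_9 = 136
p_10 = 184
q_10 = 408
s_10 = 288
t_10 = 480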